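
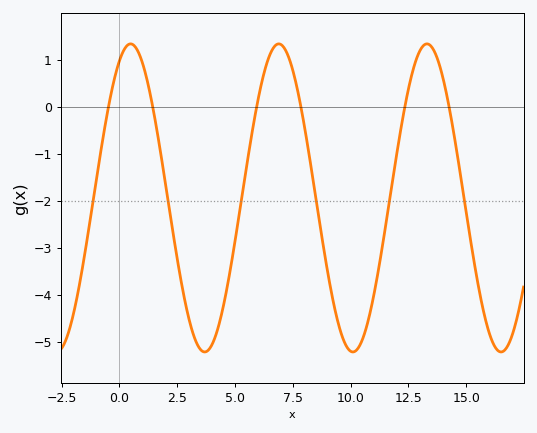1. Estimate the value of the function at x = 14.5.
-0.669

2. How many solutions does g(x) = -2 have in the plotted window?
6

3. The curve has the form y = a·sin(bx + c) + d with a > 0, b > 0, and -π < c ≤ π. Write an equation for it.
y = 3.28sin(0.98x + 1.1) - 1.94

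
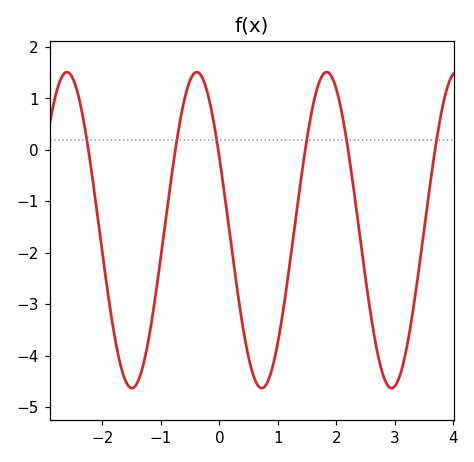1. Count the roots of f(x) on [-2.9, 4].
6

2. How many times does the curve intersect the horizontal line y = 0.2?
6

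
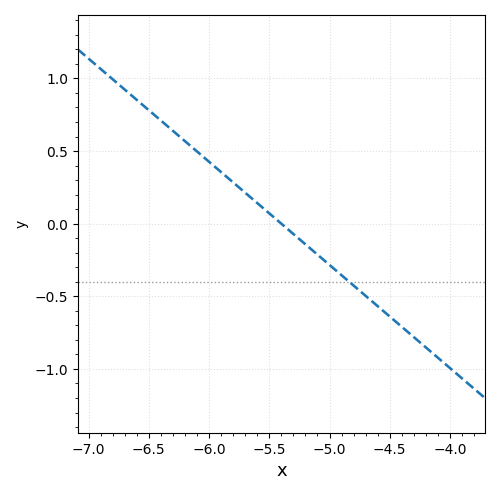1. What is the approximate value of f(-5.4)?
0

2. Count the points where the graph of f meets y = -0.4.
1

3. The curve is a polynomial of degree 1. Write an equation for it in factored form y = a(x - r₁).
y = -0.71(x + 5.4)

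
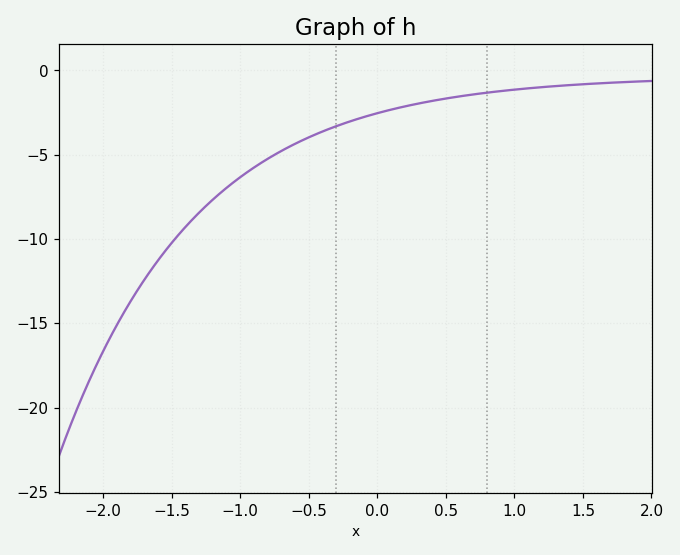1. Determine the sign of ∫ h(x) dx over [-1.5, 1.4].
negative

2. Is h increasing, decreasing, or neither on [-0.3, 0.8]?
increasing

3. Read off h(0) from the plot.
-2.5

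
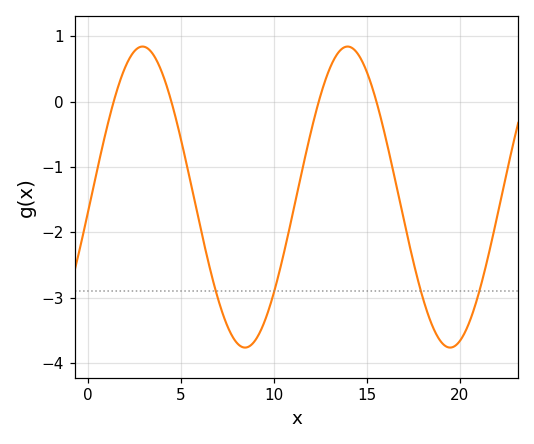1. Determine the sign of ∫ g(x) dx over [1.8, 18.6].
negative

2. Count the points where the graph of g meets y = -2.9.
4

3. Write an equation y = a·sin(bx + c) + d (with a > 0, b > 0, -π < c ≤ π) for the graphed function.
y = 2.3sin(0.57x - 0.11) - 1.46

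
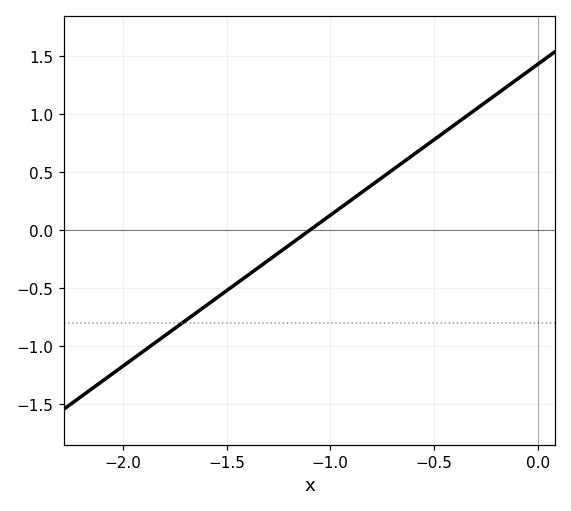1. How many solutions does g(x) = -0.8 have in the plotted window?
1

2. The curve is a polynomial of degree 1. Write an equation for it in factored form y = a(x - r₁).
y = 1.3(x + 1.1)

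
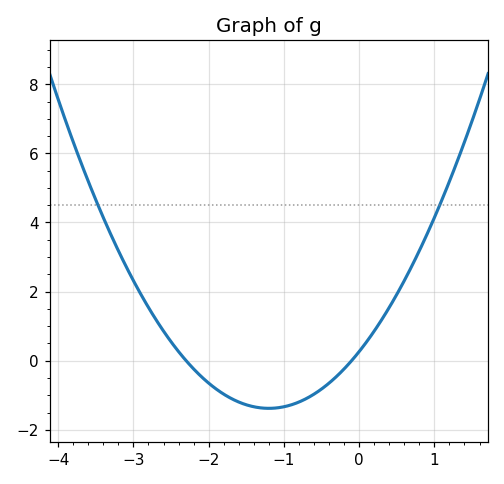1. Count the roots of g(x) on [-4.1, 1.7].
2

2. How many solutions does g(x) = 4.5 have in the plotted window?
2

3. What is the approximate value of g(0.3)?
1.19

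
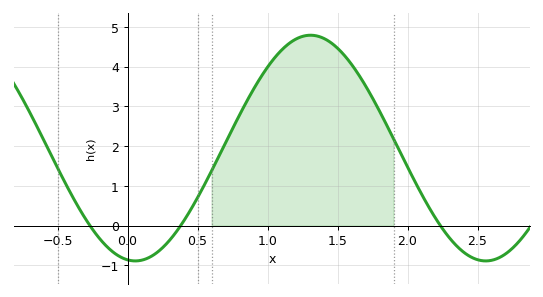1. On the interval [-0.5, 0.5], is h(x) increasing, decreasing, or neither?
neither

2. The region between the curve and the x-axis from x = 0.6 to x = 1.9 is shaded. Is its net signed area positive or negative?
positive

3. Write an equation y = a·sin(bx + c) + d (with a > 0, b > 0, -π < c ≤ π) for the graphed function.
y = 2.84sin(2.5x - 1.7) + 1.95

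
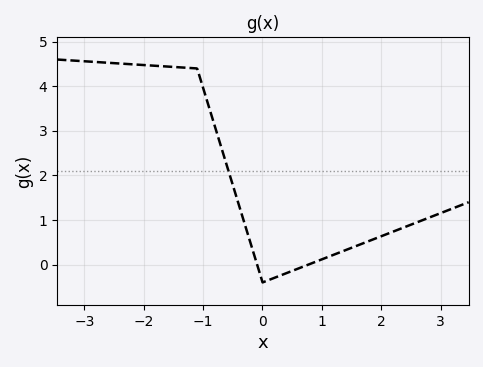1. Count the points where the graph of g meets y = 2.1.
1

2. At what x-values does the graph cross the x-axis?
-0.092, 0.772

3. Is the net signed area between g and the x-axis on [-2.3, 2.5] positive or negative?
positive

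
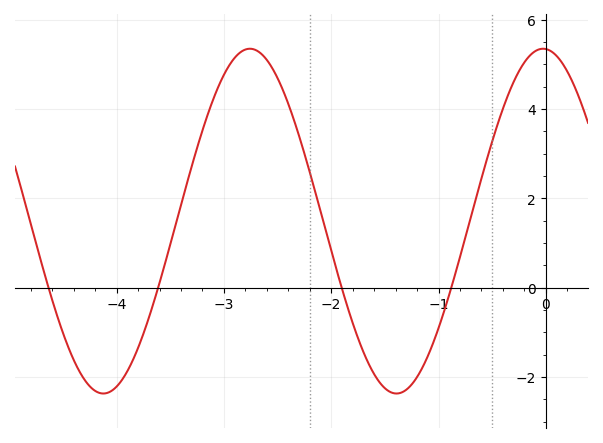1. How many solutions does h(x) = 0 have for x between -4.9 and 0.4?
4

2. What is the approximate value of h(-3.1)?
4.2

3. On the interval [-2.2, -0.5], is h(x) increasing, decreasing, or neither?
neither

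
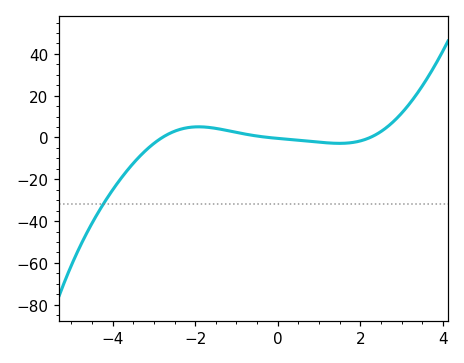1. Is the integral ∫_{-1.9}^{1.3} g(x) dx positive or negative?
positive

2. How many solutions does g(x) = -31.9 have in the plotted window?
1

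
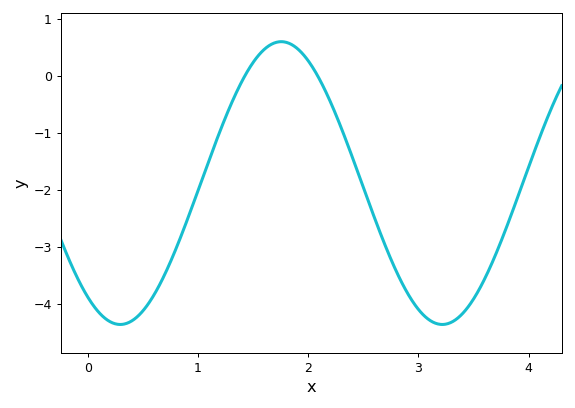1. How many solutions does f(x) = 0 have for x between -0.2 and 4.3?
2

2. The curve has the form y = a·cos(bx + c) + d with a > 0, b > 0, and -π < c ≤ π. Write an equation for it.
y = 2.48cos(2.15x + 2.51) - 1.88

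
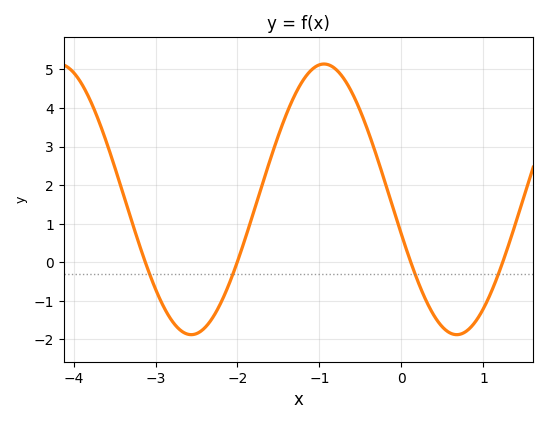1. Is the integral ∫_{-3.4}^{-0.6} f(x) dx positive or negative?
positive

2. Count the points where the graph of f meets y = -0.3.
4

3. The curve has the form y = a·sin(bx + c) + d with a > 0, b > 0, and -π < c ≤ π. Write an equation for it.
y = 3.51sin(1.94x - 2.88) + 1.63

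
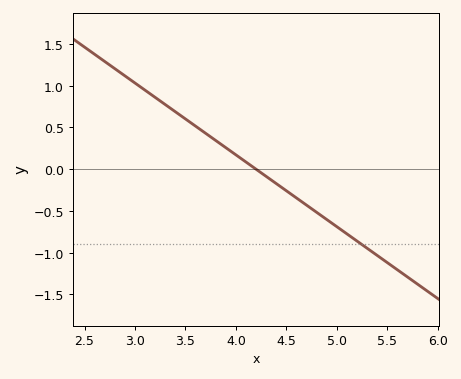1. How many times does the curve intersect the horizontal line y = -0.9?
1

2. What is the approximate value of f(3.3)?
0.774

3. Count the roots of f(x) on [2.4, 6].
1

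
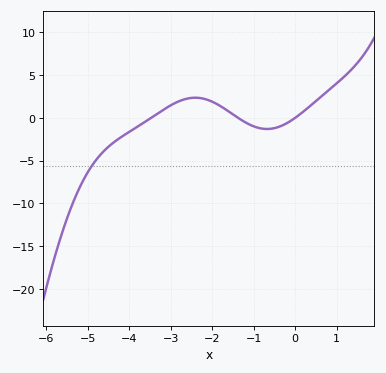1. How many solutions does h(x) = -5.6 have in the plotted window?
1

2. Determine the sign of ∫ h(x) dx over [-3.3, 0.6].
positive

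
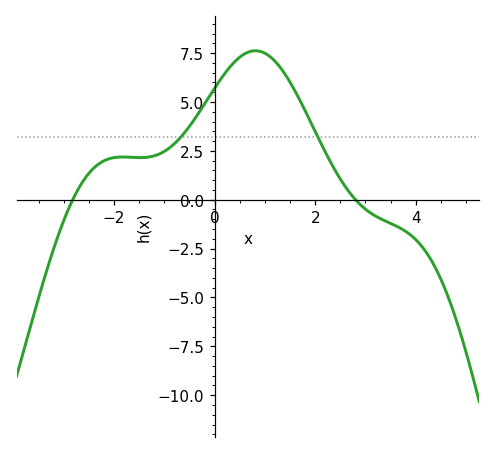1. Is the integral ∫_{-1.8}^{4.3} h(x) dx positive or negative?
positive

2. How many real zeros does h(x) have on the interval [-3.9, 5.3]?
2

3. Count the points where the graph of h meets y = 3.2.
2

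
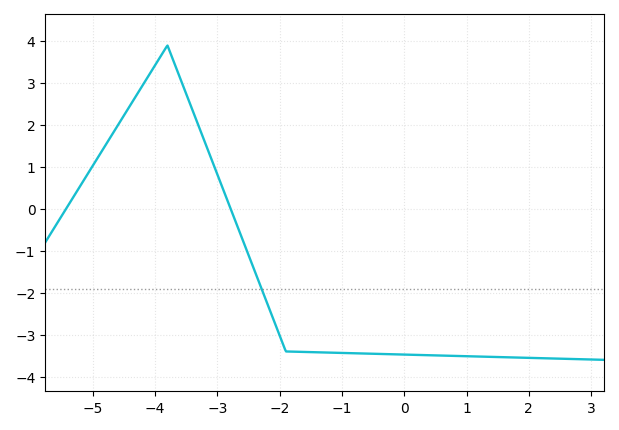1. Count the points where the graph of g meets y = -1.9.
1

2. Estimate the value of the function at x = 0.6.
-3.5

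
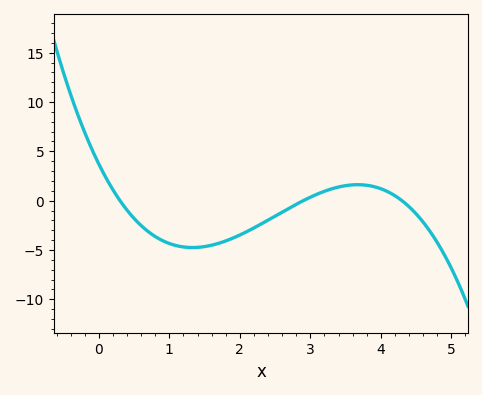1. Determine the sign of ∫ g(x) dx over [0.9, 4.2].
negative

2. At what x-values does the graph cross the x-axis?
0.3, 2.9, 4.3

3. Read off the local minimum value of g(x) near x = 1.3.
-5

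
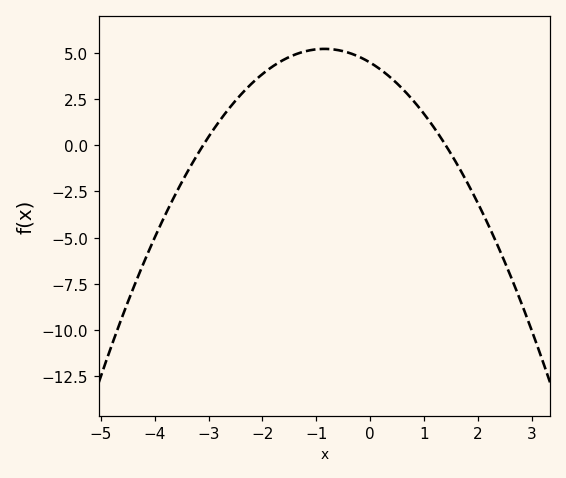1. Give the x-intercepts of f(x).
-3.1, 1.4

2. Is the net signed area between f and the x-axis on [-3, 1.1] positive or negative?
positive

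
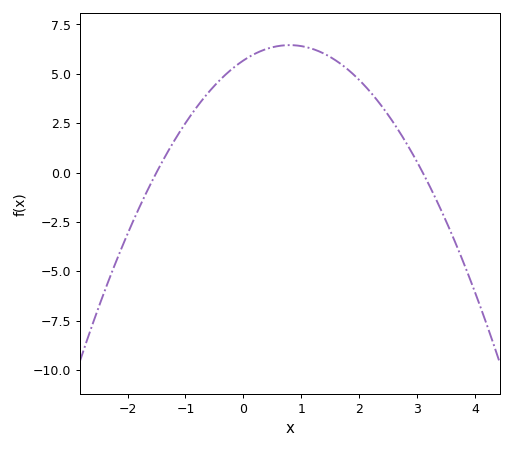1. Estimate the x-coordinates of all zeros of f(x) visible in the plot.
-1.5, 3.1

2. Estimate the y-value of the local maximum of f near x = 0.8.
6.45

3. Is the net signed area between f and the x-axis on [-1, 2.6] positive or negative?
positive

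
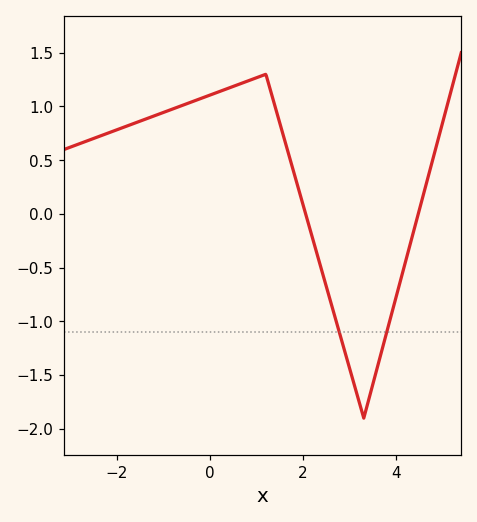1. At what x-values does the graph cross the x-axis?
2, 4.4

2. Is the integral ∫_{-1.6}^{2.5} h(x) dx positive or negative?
positive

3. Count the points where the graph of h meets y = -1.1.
2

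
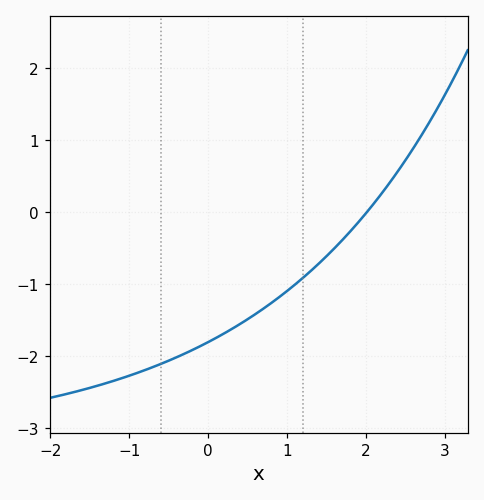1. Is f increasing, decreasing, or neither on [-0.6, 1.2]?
increasing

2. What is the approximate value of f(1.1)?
-1.01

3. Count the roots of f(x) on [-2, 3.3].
1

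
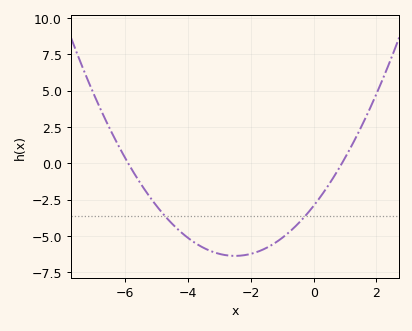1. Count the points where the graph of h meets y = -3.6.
2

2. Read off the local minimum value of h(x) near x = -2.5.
-6.4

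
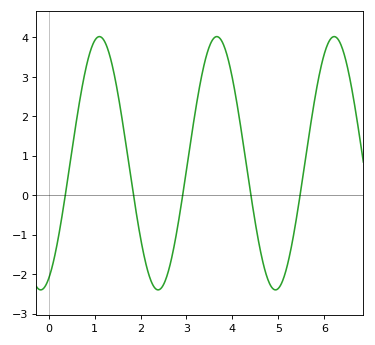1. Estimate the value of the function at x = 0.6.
1.8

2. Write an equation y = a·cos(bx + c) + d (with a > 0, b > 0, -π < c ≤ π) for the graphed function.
y = 3.21cos(2.5x - 2.7) + 0.81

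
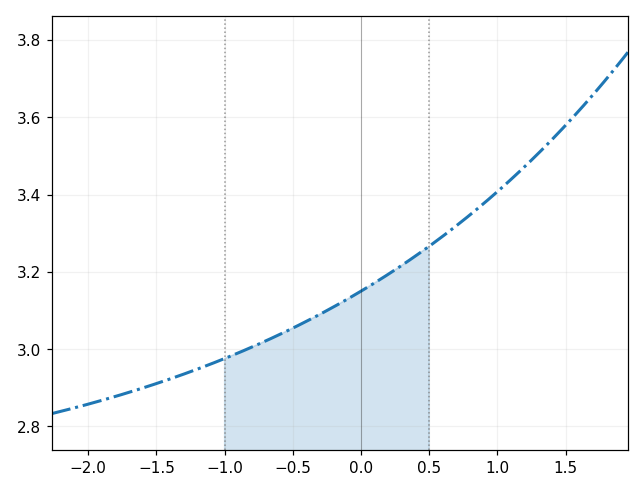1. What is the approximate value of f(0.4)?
3.24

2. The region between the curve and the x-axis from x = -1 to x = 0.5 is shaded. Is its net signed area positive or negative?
positive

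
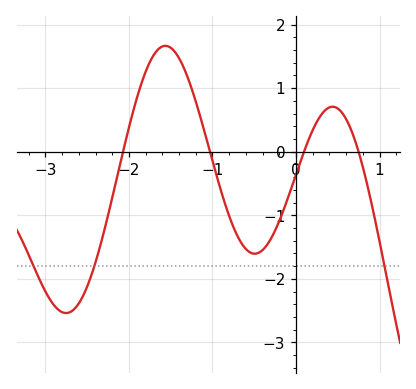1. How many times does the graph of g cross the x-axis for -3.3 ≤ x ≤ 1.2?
4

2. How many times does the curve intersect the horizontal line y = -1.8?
3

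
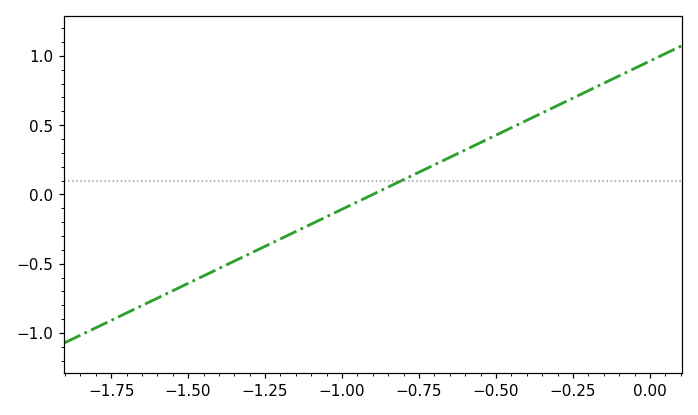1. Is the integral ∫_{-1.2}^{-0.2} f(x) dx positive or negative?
positive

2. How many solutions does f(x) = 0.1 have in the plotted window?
1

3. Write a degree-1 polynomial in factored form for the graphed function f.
y = 1.07(x + 0.9)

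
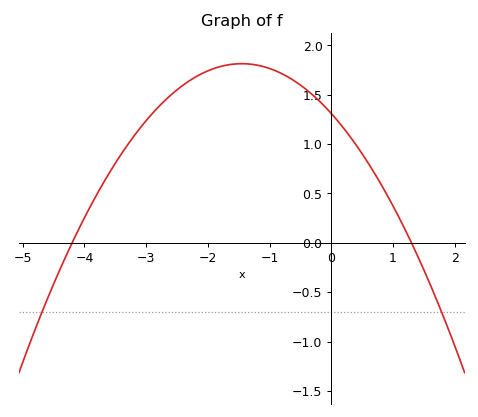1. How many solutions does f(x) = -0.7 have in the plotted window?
2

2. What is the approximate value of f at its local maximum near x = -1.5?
1.82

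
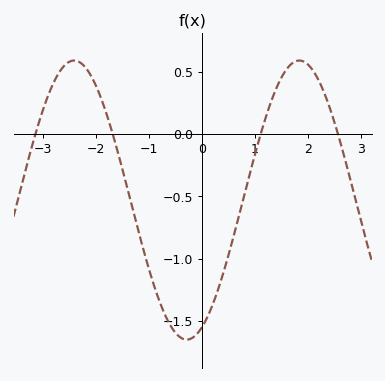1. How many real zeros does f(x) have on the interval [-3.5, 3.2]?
4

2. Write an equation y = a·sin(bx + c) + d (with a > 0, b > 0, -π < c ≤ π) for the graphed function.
y = 1.12sin(1.48x - 1.15) - 0.53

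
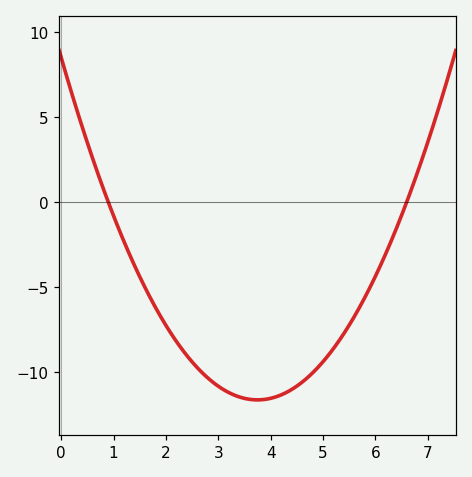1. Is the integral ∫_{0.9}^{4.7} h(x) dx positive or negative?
negative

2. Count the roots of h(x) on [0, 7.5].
2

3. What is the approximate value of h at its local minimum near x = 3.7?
-11.5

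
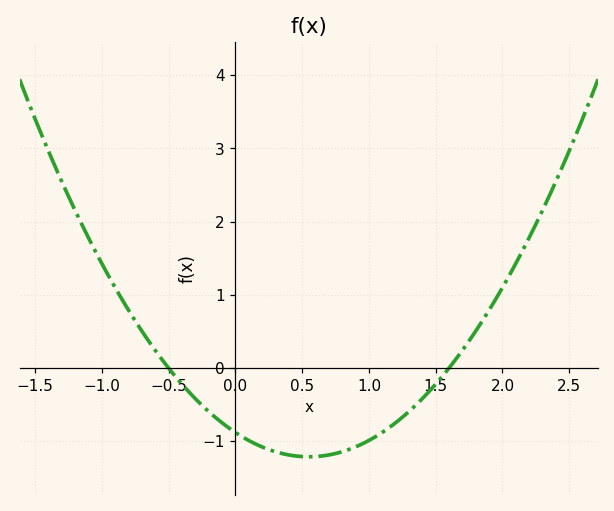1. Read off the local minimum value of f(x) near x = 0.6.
-1.21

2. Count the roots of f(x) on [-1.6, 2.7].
2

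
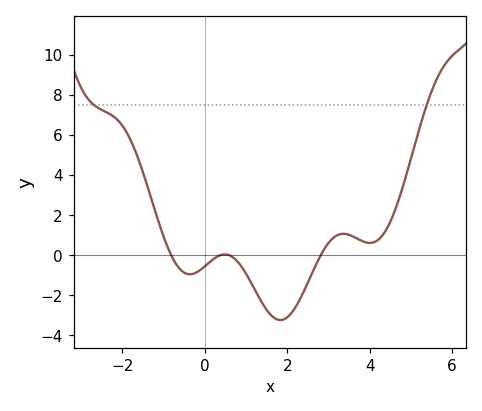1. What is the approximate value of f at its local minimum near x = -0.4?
-0.969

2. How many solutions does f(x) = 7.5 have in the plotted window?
2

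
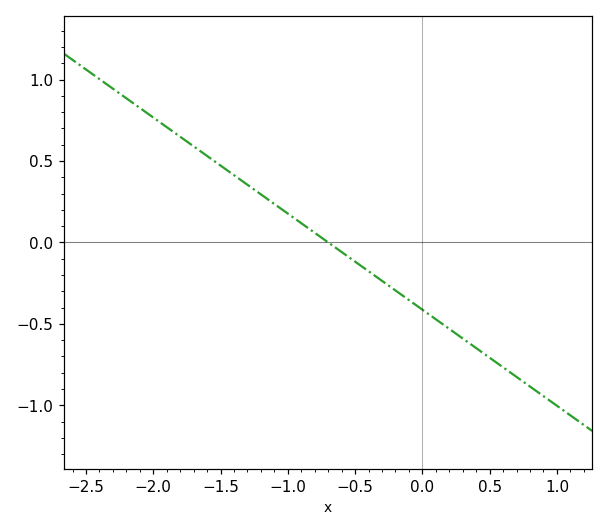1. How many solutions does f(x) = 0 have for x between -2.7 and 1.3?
1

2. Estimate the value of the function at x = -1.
0.177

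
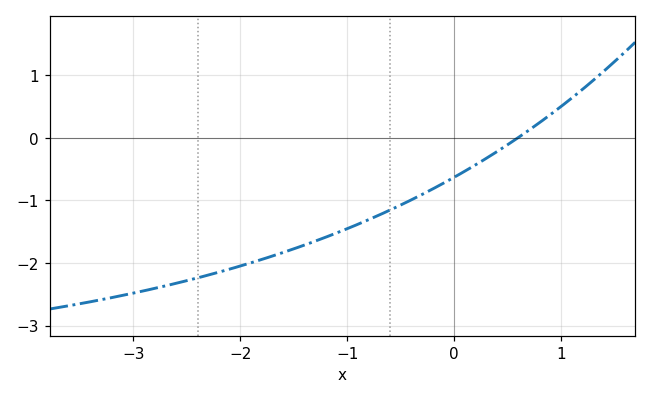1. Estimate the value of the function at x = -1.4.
-1.71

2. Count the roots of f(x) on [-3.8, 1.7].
1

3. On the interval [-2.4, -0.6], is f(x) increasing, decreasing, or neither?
increasing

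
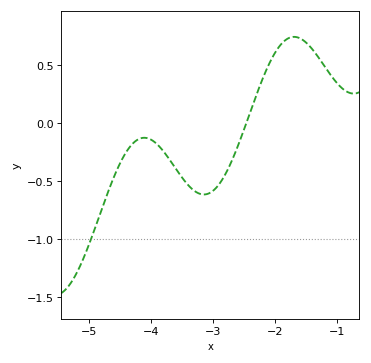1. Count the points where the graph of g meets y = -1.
1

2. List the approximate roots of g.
-2.5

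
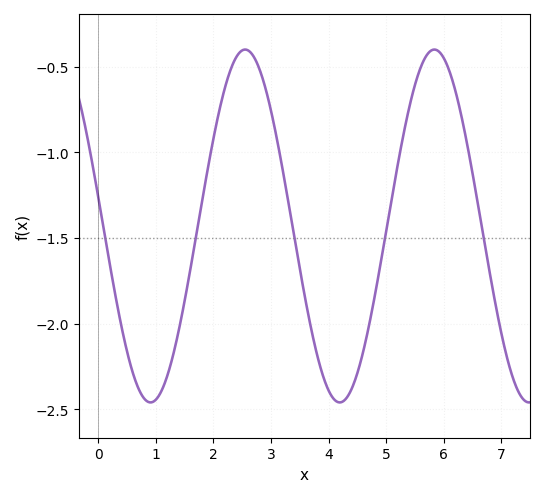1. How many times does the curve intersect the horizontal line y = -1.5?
5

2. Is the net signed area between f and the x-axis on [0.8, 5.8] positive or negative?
negative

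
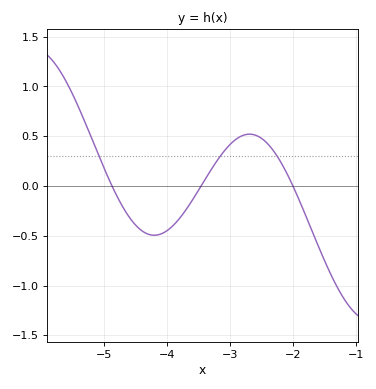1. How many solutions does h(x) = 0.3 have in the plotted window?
3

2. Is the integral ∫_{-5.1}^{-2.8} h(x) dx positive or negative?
negative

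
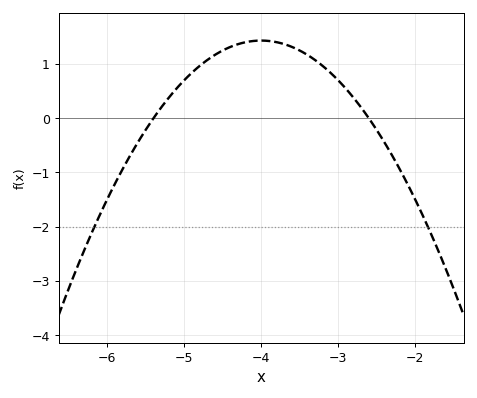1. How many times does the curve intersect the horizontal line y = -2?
2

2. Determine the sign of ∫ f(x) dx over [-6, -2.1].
positive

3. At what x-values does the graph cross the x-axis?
-5.4, -2.6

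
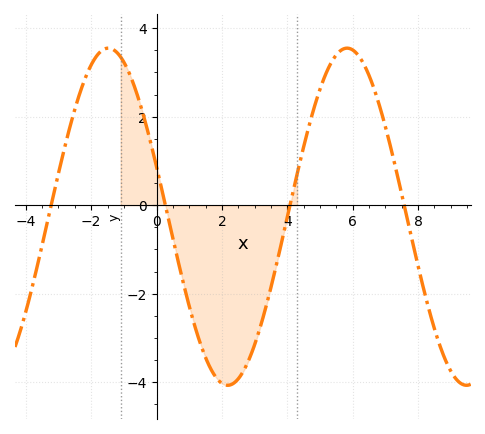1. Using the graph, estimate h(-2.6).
2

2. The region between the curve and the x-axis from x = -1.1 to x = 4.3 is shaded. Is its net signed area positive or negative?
negative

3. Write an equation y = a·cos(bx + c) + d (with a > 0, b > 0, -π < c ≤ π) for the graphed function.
y = 3.81cos(0.86x + 1.3) - 0.26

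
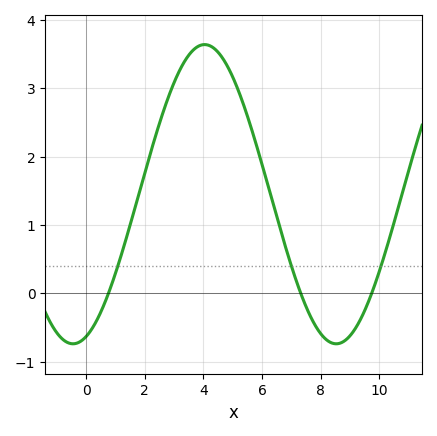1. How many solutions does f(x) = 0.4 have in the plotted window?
3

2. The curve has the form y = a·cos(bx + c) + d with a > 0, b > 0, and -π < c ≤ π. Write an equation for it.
y = 2.19cos(0.7x - 2.8) + 1.45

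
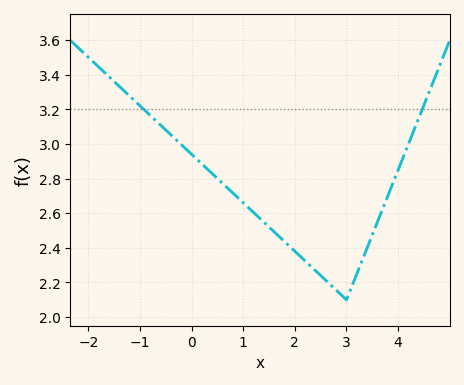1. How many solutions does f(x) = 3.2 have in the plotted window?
2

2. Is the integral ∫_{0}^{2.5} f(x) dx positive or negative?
positive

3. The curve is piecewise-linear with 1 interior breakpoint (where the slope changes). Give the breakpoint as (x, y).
(3, 2.1)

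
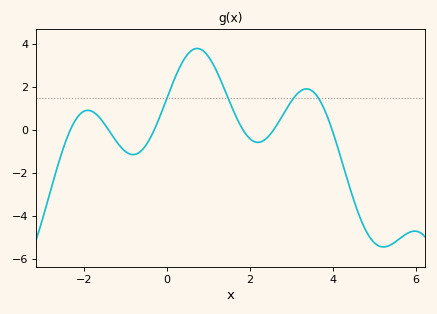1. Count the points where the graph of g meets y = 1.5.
4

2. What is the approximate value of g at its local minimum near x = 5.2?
-5.45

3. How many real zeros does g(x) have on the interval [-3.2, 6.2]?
6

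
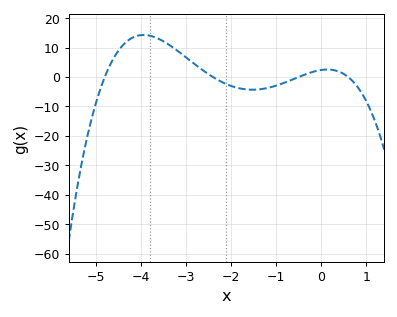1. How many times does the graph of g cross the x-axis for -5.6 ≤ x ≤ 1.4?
4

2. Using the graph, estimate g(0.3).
2.28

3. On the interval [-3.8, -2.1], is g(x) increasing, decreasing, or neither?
decreasing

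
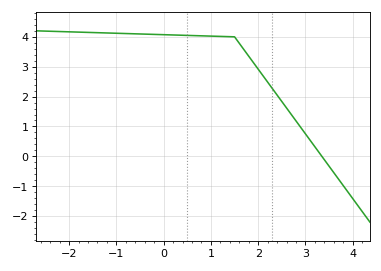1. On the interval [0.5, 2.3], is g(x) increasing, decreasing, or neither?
decreasing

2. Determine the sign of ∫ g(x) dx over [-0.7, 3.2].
positive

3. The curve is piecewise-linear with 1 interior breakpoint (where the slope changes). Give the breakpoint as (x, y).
(1.5, 4)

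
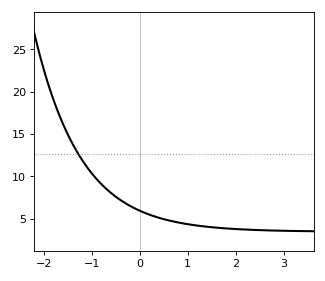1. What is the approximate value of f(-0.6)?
8.02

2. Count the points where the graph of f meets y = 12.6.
1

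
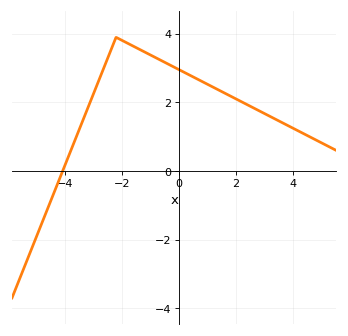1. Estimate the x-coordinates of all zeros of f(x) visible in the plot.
-4.07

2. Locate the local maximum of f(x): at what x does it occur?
-2.2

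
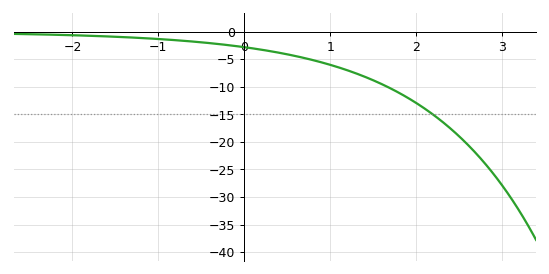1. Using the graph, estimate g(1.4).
-8.17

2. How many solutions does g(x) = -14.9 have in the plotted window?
1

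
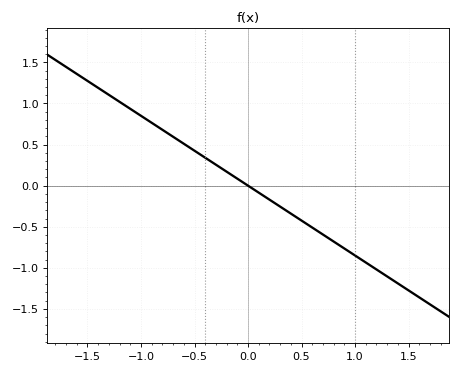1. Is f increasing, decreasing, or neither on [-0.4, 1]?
decreasing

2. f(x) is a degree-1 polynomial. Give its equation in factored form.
y = -0.85(x - 0)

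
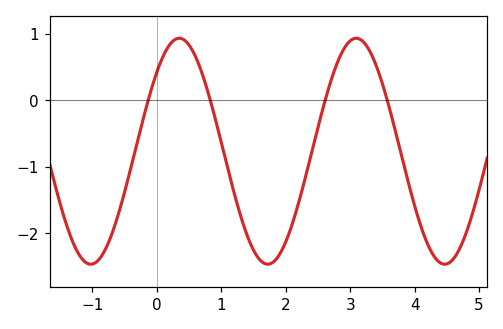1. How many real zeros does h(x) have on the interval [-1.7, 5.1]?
4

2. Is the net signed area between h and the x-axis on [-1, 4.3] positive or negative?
negative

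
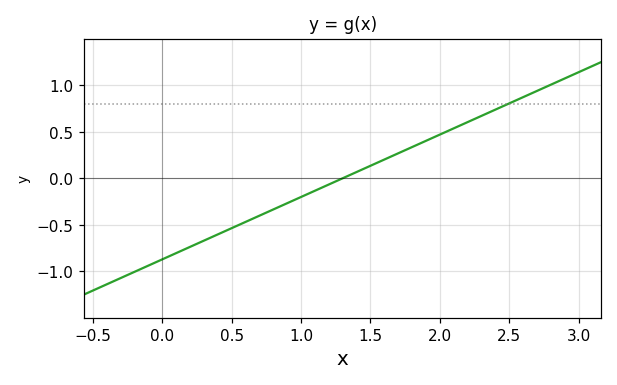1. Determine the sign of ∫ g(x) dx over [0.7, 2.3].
positive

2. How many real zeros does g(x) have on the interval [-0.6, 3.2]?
1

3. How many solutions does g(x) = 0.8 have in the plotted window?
1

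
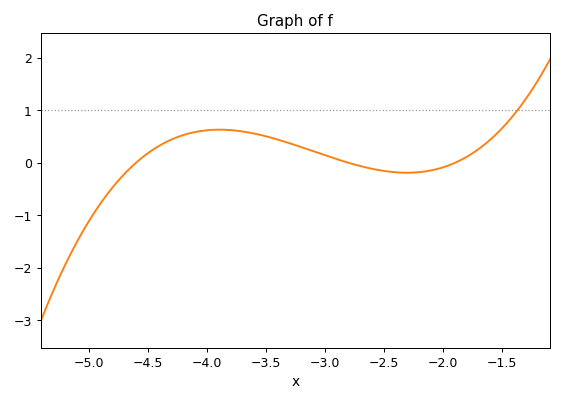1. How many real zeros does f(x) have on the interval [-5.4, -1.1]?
3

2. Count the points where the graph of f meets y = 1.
1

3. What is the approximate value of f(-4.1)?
0.6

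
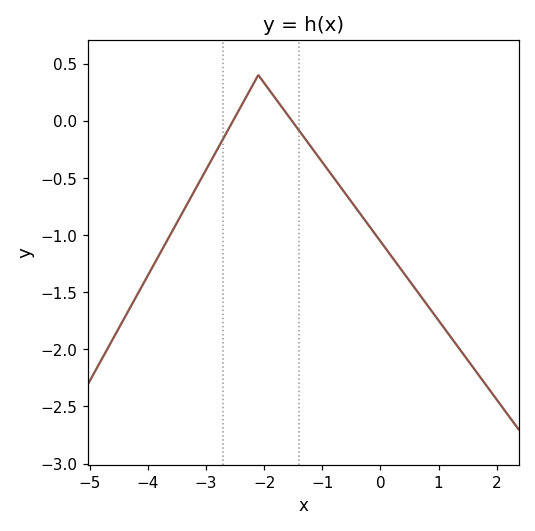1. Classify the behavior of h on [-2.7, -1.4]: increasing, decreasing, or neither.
neither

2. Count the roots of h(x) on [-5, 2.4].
2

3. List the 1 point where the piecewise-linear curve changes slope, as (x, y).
(-2.1, 0.4)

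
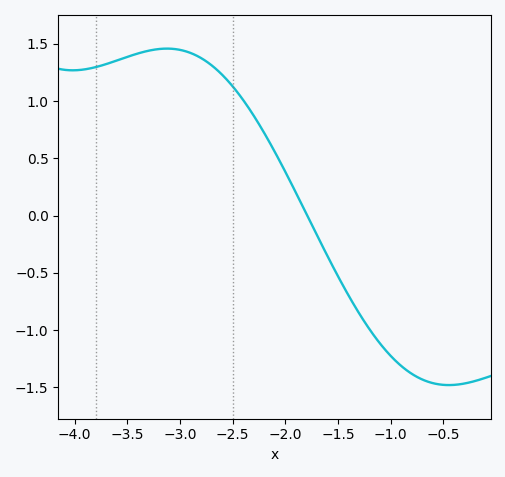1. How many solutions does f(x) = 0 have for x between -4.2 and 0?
1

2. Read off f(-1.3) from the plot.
-0.852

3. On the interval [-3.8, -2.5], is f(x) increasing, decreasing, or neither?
neither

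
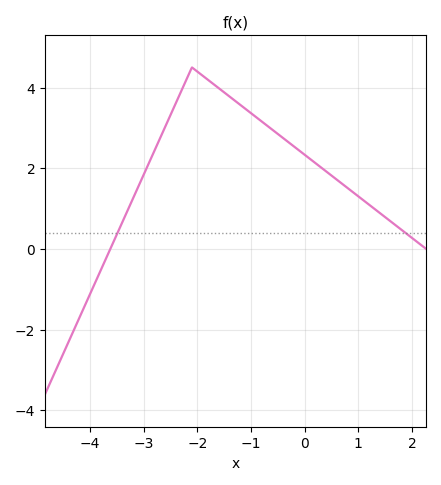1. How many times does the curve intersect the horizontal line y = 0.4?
2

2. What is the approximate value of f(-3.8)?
-0.534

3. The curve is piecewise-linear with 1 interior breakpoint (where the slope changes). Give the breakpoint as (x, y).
(-2.1, 4.5)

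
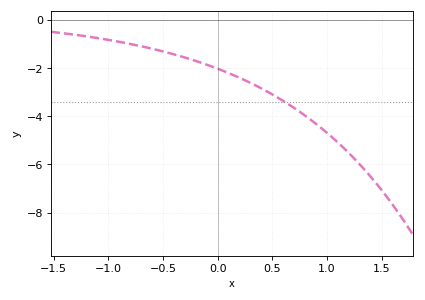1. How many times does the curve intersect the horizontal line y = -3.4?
1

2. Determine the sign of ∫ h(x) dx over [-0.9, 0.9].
negative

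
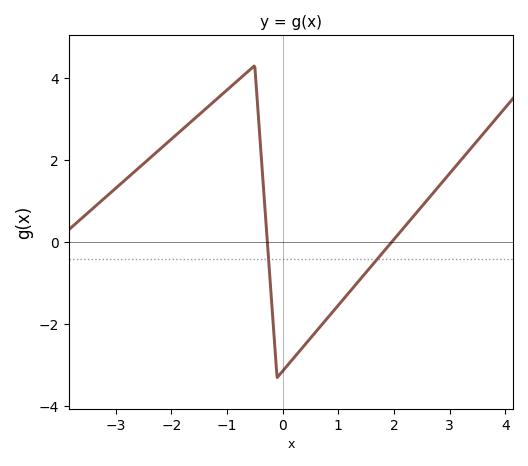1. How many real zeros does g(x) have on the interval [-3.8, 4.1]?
2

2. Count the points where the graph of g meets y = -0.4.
2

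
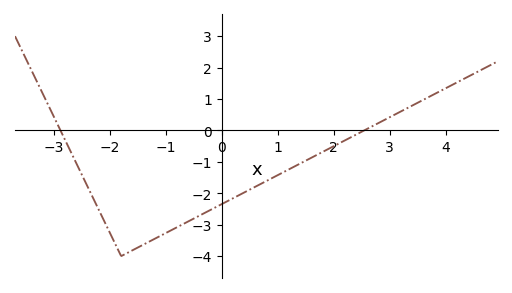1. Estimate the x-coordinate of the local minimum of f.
-1.8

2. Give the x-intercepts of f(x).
-2.88, 2.54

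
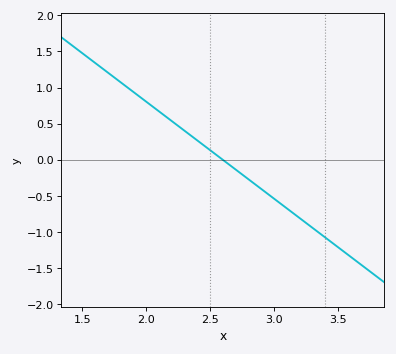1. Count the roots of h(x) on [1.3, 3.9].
1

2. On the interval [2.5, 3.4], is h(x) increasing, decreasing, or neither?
decreasing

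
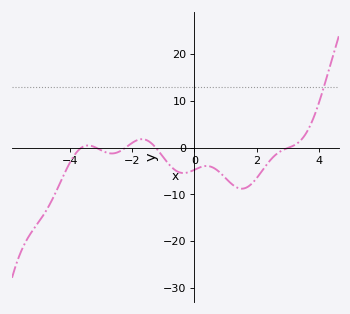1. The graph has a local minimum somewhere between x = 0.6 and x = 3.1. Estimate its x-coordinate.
1.6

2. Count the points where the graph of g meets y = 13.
1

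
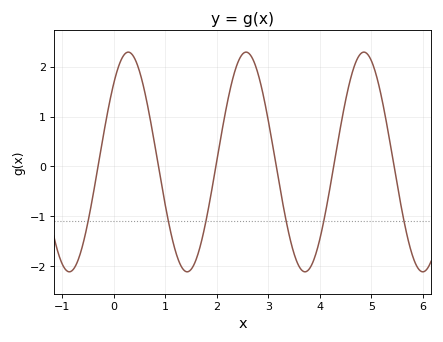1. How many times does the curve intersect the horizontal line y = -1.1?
6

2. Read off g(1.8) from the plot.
-1.05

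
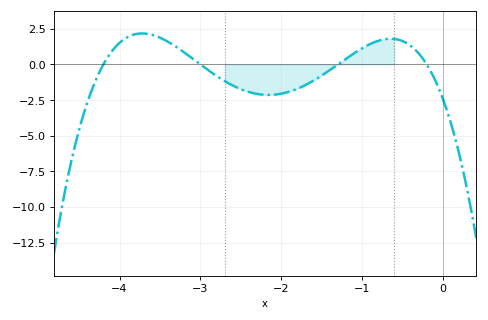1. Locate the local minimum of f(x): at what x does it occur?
-2.2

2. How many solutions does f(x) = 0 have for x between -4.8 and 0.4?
4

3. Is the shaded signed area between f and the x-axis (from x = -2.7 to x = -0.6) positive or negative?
negative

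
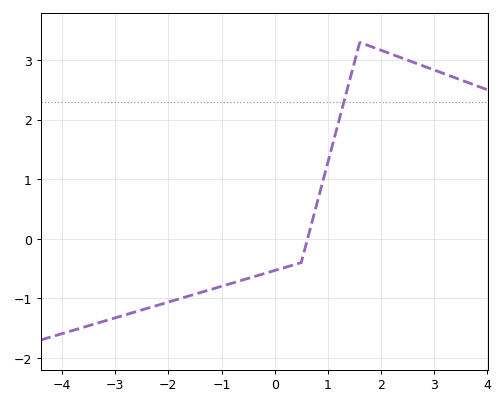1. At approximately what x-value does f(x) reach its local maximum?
1.6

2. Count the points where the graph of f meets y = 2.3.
1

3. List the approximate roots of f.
0.6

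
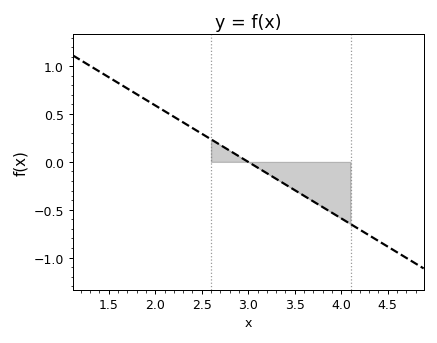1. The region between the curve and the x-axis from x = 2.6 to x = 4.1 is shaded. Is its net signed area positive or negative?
negative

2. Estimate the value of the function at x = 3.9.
-0.531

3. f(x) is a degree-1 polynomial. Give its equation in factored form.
y = -0.59(x - 3)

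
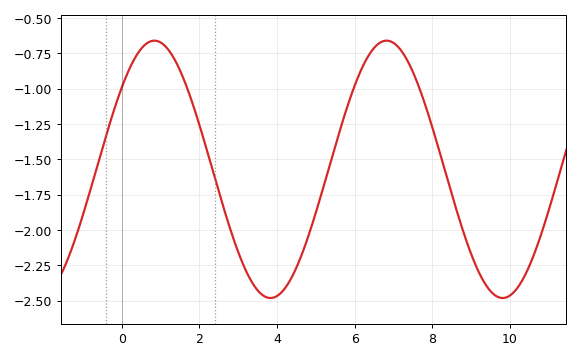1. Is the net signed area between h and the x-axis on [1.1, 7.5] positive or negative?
negative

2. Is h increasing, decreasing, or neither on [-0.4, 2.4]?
neither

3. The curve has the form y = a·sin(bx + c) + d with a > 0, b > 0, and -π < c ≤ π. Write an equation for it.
y = 0.91sin(1.1x + 0.69) - 1.57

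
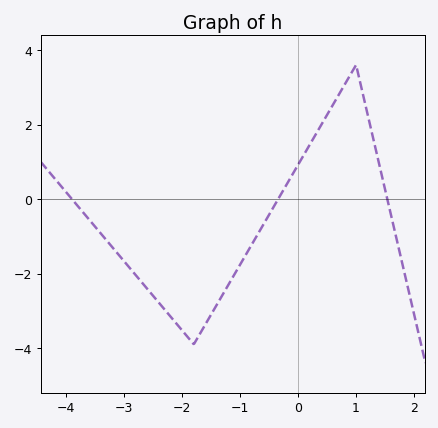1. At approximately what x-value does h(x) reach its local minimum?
-1.8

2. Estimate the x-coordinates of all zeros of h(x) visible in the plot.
-3.9, -0.344, 1.54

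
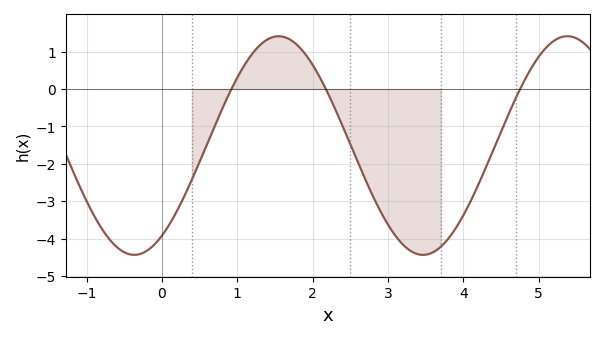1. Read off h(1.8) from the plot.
1.17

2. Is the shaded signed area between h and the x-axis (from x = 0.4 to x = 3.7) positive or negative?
negative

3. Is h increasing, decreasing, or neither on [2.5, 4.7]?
neither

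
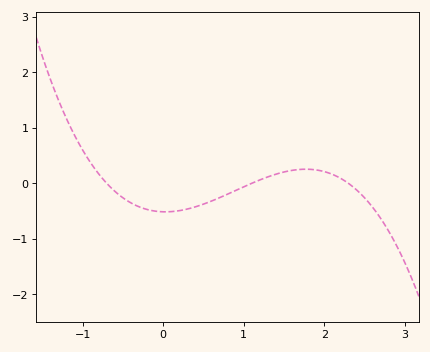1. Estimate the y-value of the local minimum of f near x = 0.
-0.5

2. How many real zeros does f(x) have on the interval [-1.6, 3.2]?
3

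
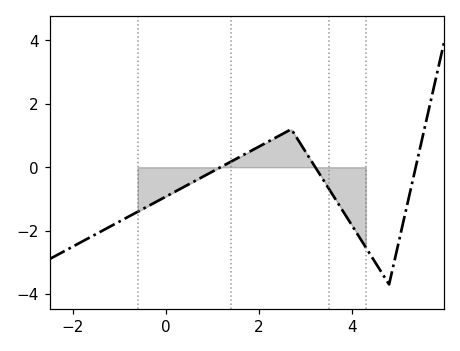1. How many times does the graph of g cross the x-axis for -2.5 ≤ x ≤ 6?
3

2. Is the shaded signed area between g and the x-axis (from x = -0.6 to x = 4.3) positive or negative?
negative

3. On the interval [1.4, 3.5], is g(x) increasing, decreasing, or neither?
neither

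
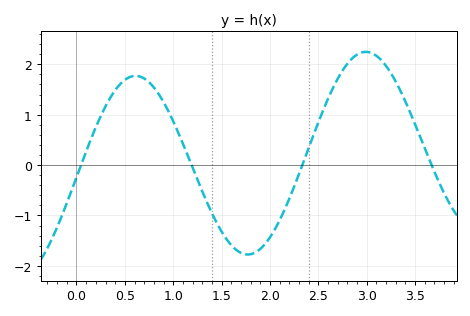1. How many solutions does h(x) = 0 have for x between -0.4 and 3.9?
4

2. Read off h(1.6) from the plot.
-1.6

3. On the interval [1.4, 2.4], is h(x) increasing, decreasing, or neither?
neither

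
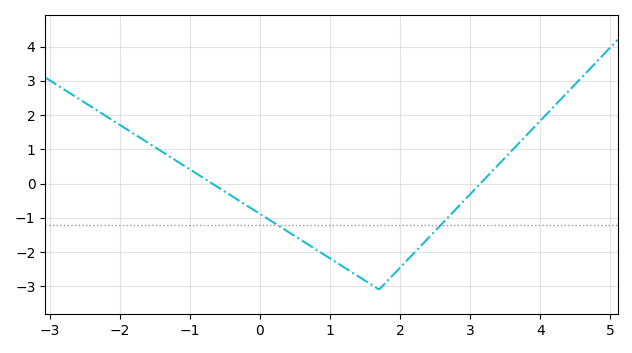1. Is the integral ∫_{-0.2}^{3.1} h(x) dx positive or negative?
negative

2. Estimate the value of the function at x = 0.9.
-2.06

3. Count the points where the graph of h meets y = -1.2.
2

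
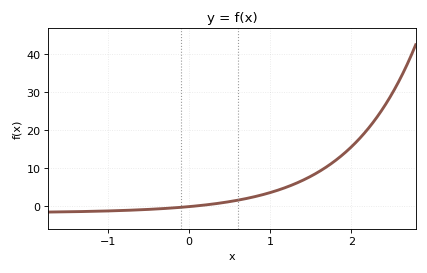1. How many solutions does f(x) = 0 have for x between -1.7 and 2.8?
1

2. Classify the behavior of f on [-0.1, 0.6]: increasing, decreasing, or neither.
increasing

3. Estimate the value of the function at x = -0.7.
-1.03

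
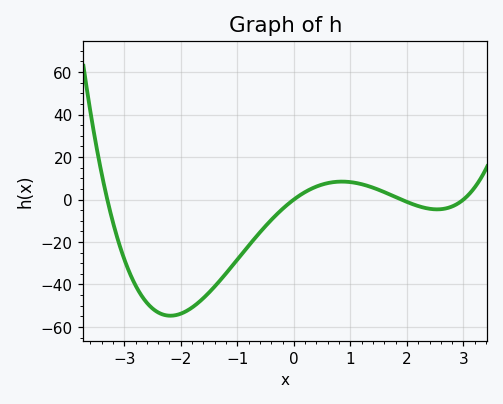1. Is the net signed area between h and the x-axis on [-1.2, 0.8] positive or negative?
negative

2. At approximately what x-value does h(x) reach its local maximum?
0.9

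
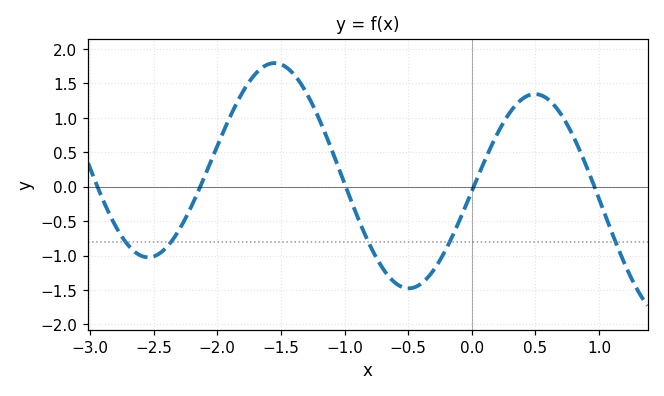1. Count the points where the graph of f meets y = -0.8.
5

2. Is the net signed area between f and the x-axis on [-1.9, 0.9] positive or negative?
positive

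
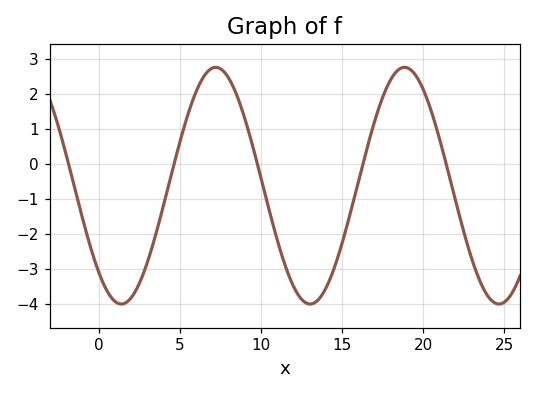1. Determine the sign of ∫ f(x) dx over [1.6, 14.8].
negative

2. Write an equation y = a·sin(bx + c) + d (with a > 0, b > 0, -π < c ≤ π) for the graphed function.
y = 3.38sin(0.54x - 2.32) - 0.63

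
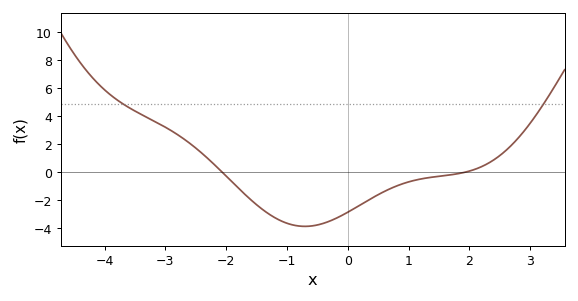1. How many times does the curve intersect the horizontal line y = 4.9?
2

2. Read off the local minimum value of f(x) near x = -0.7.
-3.8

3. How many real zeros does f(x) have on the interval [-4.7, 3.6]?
2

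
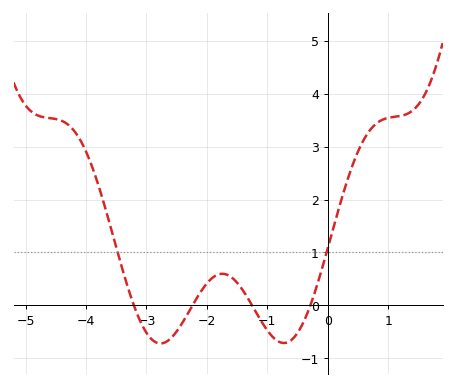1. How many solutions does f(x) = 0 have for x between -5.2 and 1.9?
4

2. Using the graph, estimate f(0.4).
2.61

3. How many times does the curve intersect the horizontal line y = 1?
2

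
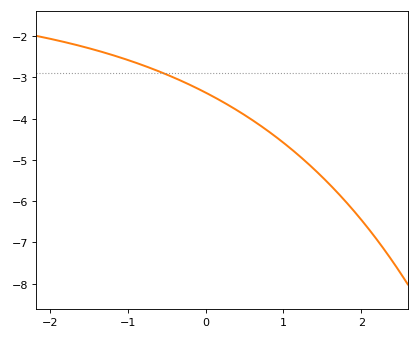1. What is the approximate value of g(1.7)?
-5.8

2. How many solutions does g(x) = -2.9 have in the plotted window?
1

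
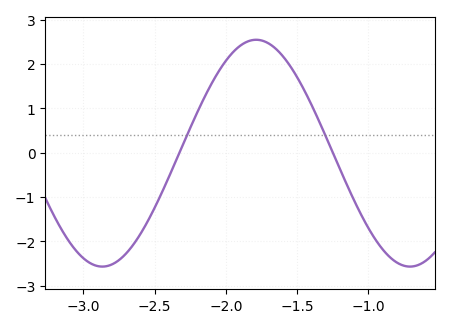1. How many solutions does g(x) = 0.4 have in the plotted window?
2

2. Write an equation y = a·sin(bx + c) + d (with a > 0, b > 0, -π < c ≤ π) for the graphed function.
y = 2.56sin(2.9x + 0.49) - 0.01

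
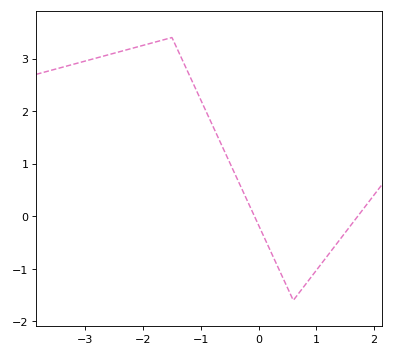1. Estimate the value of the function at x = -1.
2.21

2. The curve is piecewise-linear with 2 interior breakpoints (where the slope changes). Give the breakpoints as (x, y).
(-1.5, 3.4); (0.6, -1.6)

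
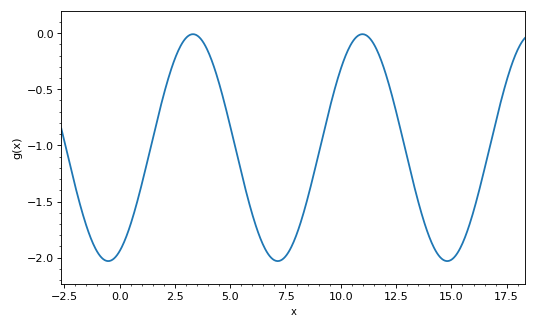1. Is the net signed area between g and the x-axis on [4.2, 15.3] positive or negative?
negative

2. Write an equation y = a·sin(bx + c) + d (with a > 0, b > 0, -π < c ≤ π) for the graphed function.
y = 1.01sin(0.82x - 1.1) - 1.02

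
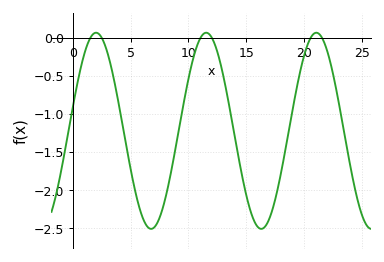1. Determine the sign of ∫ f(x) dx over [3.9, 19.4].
negative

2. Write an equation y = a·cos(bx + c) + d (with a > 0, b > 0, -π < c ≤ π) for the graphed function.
y = 1.29cos(0.66x - 1.33) - 1.22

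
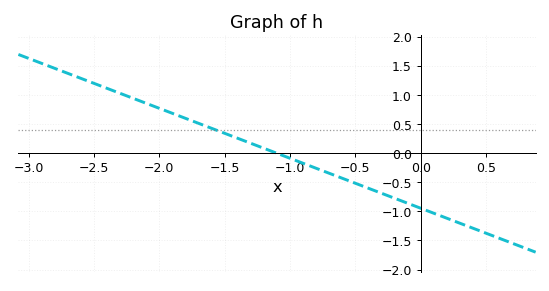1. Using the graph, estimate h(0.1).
-1.05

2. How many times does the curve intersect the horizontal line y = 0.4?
1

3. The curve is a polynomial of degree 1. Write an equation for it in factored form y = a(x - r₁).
y = -0.86(x + 1.1)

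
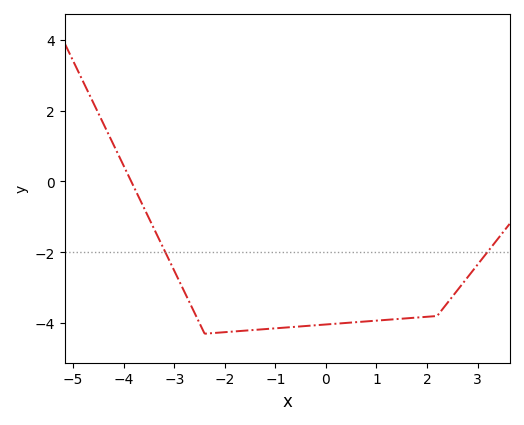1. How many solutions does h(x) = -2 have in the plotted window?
2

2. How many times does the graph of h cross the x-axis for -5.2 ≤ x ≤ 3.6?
1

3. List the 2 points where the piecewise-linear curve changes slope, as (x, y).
(-2.4, -4.3); (2.2, -3.8)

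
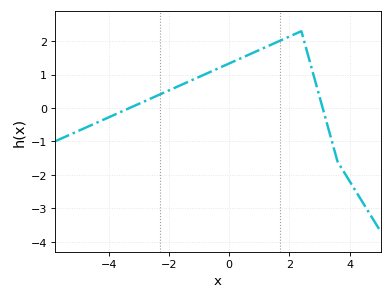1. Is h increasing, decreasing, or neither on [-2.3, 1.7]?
increasing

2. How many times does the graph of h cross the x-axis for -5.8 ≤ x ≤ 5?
2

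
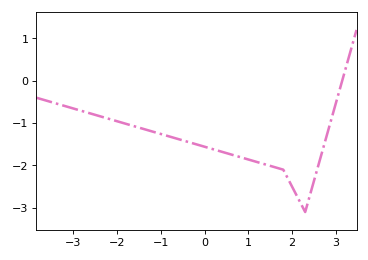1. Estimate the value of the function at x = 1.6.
-2.04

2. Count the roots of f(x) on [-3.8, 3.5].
1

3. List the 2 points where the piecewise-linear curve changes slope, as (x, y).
(1.8, -2.1); (2.3, -3.1)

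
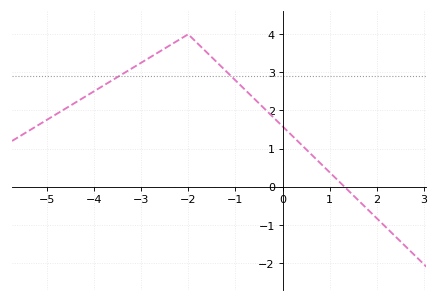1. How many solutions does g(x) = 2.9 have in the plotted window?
2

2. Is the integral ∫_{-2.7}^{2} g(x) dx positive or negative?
positive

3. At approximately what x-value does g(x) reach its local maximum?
-2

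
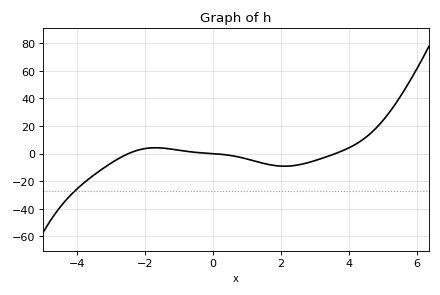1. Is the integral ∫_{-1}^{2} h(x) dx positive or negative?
negative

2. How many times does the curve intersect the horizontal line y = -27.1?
1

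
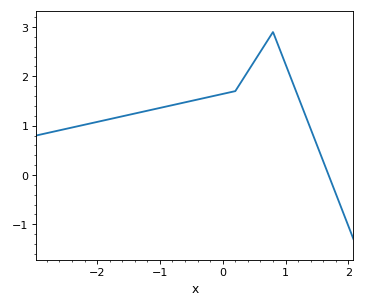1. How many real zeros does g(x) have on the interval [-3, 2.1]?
1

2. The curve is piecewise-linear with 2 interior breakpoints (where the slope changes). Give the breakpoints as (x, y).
(0.2, 1.7); (0.8, 2.9)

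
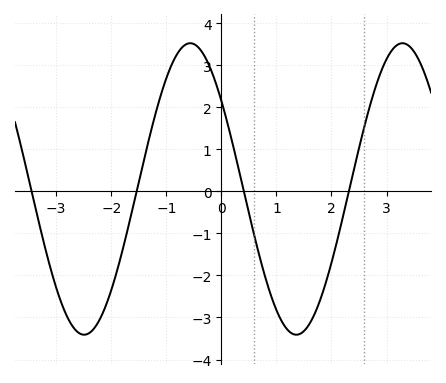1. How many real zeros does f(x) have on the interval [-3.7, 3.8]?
4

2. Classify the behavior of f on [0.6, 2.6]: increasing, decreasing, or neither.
neither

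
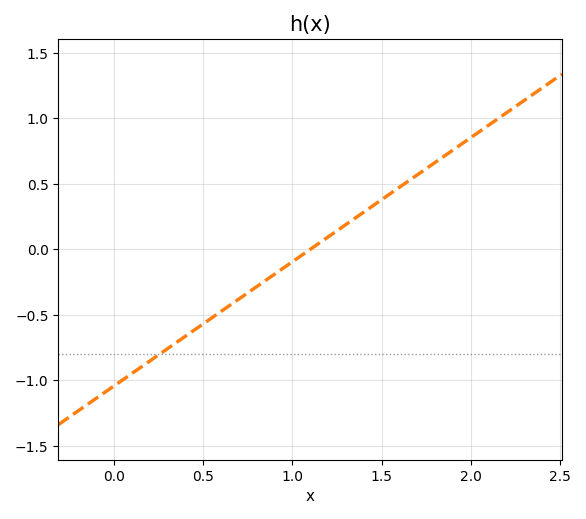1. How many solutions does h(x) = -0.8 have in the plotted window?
1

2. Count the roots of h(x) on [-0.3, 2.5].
1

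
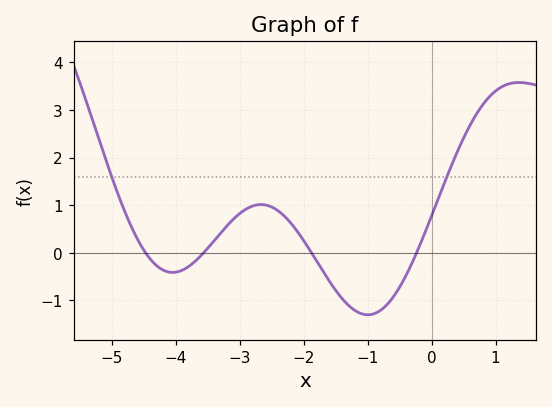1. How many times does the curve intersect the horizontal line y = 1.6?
2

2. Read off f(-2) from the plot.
0.3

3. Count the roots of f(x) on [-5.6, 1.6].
4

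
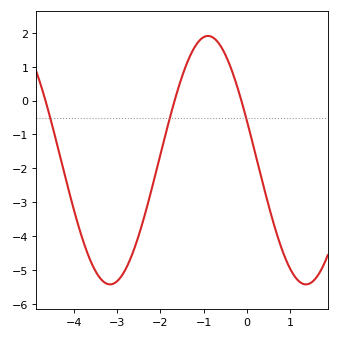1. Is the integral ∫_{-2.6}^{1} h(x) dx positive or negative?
negative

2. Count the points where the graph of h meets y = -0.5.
3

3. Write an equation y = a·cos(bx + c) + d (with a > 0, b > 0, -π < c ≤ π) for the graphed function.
y = 3.67cos(1.4x + 1.2) - 1.76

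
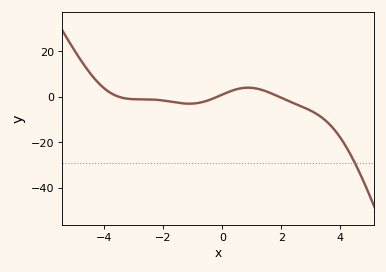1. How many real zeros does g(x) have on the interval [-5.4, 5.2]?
3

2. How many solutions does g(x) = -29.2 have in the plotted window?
1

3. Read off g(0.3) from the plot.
2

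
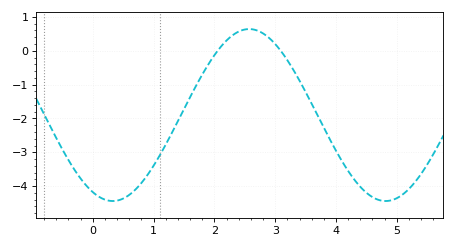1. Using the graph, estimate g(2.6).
0.638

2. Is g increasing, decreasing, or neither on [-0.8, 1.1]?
neither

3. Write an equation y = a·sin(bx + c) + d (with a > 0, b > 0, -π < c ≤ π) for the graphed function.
y = 2.54sin(1.4x - 2.03) - 1.9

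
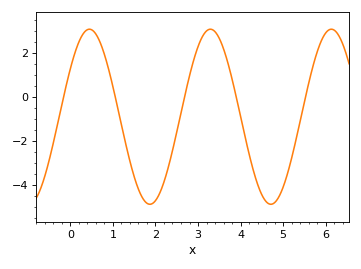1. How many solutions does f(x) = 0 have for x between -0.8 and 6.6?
5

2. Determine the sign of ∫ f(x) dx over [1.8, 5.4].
negative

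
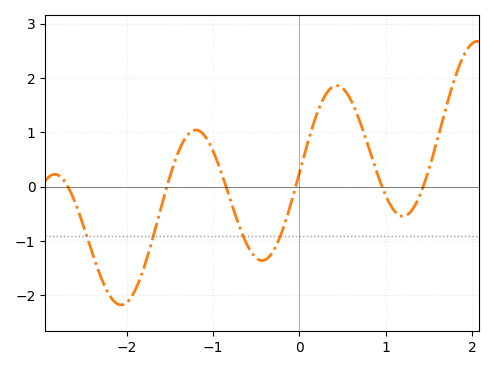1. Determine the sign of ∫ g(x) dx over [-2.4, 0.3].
negative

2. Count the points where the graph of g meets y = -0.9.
4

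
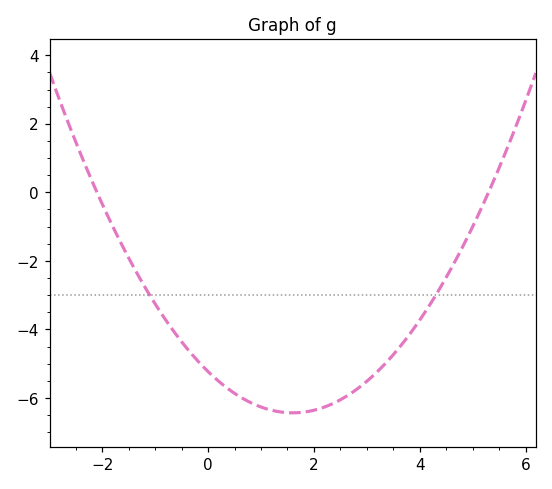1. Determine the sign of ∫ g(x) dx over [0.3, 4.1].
negative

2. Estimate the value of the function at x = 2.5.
-6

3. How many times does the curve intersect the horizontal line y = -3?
2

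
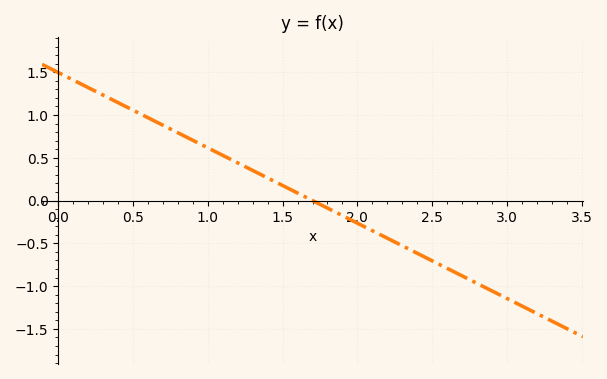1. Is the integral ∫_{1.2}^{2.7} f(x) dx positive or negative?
negative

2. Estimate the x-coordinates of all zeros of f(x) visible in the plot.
1.7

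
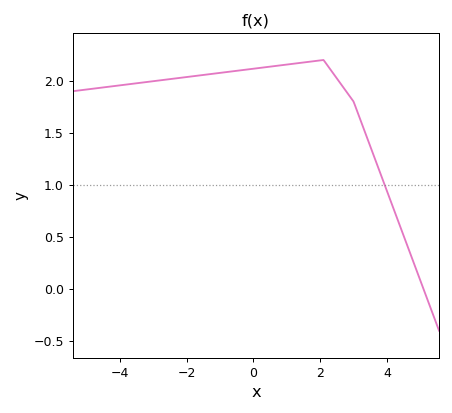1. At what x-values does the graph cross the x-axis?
5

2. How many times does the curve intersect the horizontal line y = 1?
1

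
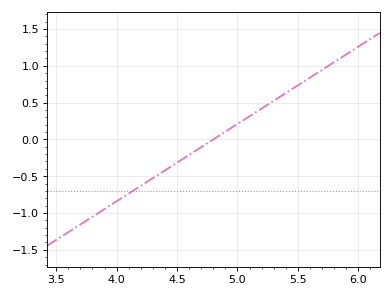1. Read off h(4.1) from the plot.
-0.735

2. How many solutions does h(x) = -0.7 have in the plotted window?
1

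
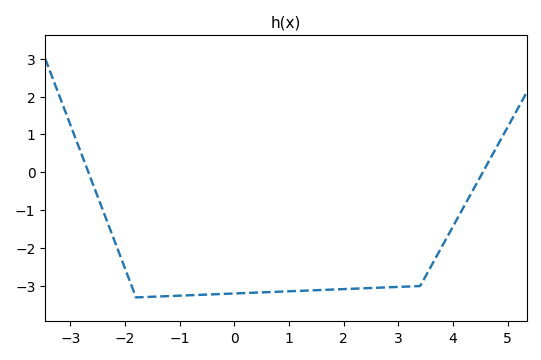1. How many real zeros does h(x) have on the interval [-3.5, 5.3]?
2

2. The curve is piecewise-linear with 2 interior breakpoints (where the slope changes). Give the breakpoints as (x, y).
(-1.8, -3.3); (3.4, -3)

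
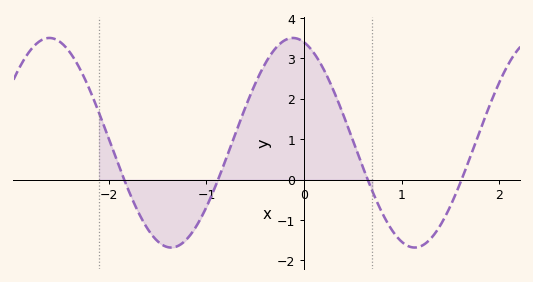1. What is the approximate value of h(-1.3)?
-1.6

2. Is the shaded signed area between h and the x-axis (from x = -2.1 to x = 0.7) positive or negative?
positive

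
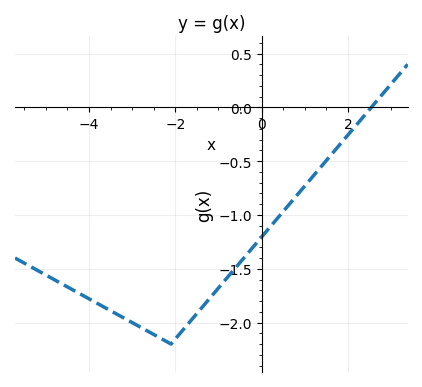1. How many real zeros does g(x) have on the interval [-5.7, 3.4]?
1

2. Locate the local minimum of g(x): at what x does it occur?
-2.2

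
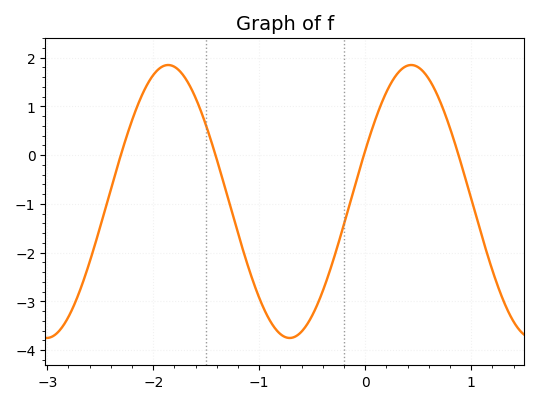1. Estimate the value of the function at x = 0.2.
1.3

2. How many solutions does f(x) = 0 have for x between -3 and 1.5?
4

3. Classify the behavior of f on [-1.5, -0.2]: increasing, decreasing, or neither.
neither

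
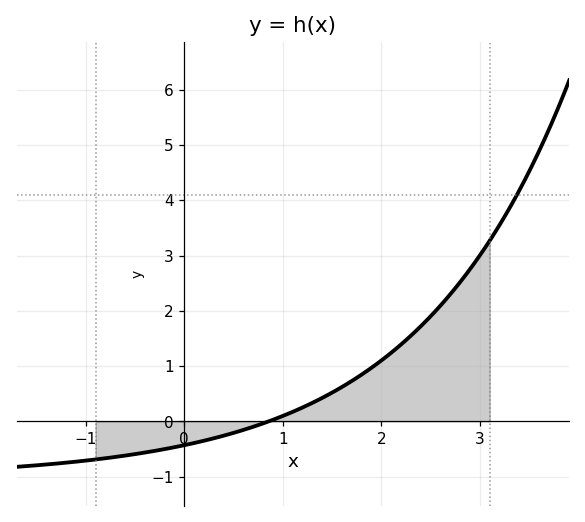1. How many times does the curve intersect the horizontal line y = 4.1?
1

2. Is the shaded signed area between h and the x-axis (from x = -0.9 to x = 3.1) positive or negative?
positive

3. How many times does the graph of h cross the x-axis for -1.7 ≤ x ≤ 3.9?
1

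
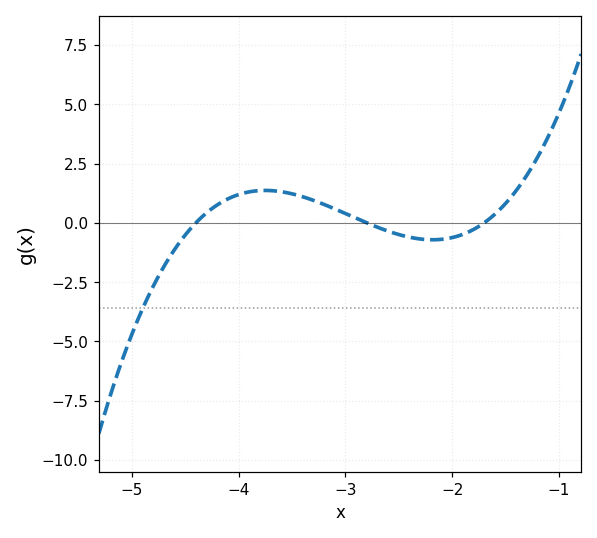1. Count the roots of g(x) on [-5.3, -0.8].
3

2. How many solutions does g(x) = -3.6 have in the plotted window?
1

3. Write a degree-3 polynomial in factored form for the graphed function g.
y = 1.08(x + 4.4)(x + 2.8)(x + 1.7)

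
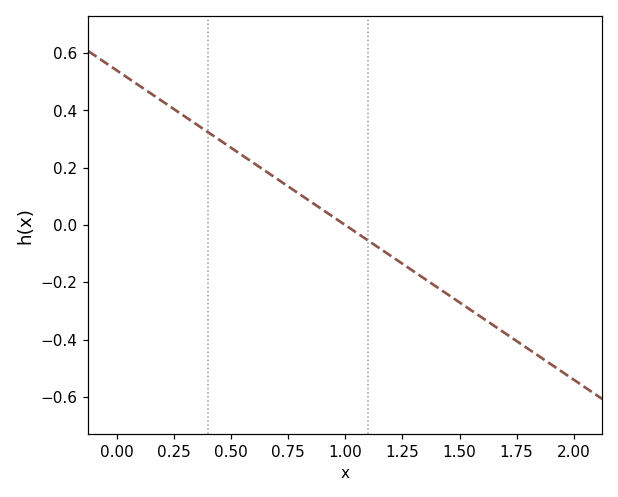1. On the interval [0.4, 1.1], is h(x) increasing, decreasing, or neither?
decreasing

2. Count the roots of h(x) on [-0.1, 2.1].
1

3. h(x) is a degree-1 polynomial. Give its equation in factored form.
y = -0.54(x - 1)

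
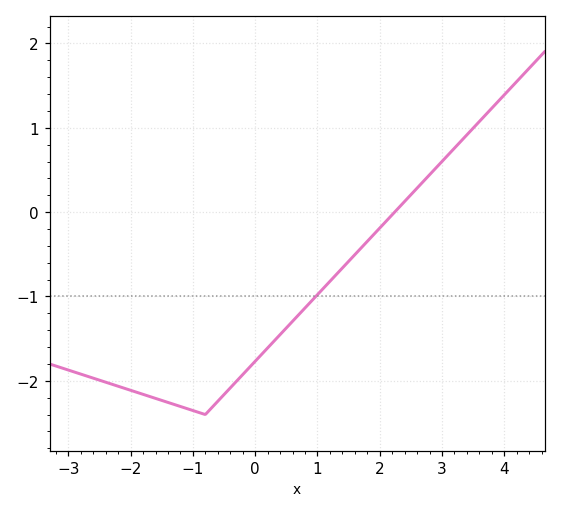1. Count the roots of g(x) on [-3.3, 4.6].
1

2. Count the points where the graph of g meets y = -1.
1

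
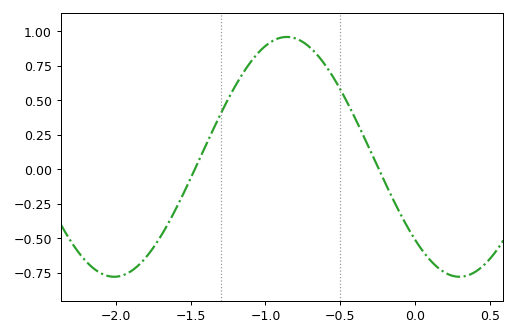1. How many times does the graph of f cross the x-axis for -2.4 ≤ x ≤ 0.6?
2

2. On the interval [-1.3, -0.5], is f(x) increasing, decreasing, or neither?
neither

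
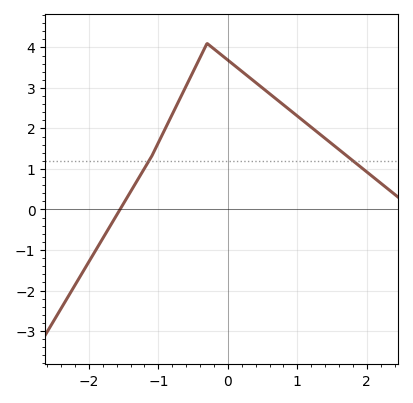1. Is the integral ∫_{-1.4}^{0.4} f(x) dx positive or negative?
positive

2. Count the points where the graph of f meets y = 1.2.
2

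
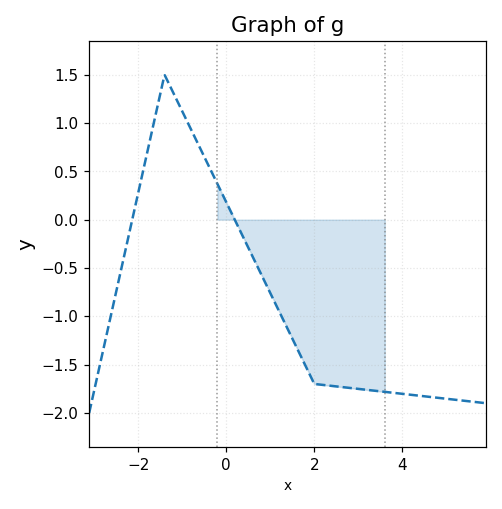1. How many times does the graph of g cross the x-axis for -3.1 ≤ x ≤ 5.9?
2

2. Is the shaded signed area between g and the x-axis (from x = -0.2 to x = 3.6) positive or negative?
negative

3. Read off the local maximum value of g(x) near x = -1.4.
1.5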